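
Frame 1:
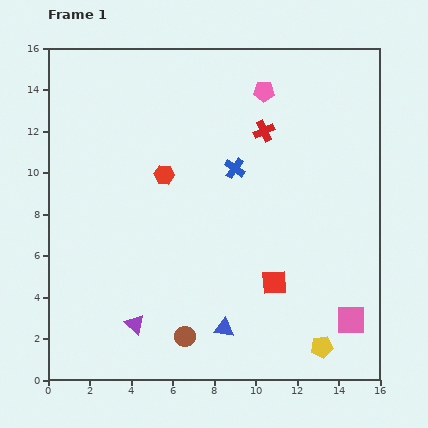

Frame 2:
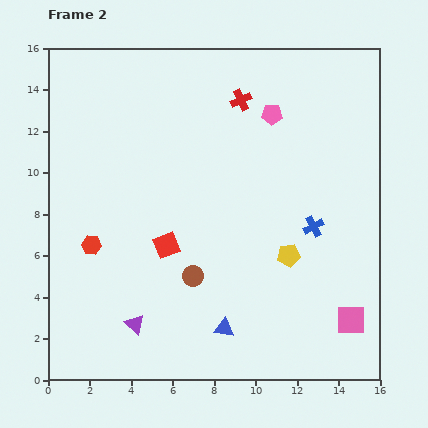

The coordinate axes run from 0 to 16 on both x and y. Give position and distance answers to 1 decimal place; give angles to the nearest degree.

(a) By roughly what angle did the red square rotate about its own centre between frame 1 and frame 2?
18° counter-clockwise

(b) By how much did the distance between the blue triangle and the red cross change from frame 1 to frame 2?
+1.3

Distance in frame 1: 9.7. Distance in frame 2: 11.0.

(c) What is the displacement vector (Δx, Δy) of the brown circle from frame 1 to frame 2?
(0.4, 2.9)

The brown circle was at (6.6, 2.1) in frame 1 and (7.0, 5.0) in frame 2.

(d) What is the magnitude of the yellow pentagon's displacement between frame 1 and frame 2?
4.7

The yellow pentagon moved from (13.2, 1.6) to (11.6, 6.0), a distance of √(1.6² + 4.4²) ≈ 4.7.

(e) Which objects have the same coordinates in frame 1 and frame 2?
the pink square, the blue triangle, the purple triangle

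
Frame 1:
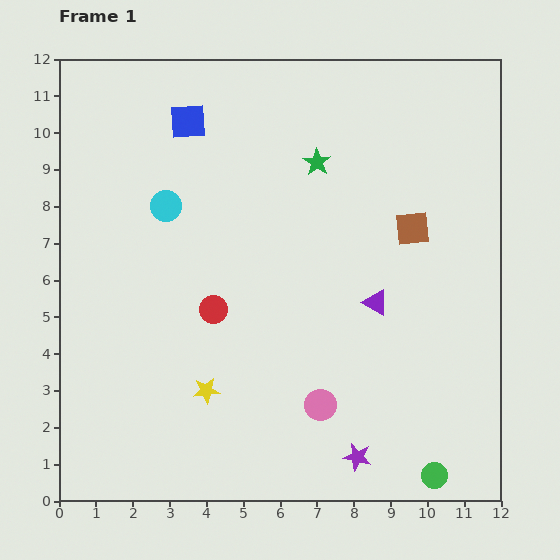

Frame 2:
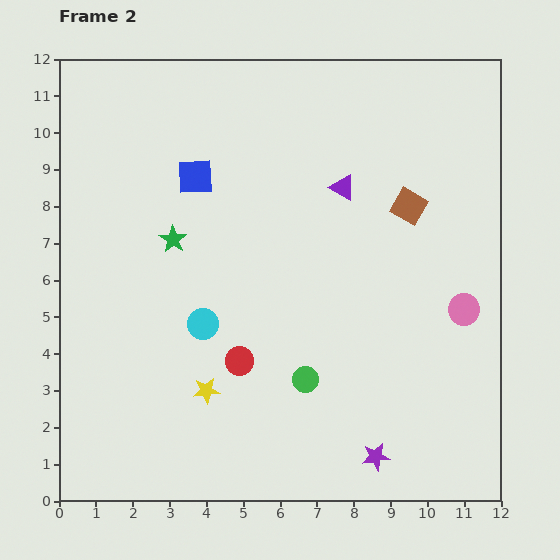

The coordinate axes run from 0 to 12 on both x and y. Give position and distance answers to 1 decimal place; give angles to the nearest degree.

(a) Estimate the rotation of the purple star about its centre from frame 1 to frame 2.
21° counter-clockwise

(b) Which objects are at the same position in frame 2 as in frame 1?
the yellow star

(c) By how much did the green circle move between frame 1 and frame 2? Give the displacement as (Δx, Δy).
(-3.5, 2.6)

The green circle was at (10.2, 0.7) in frame 1 and (6.7, 3.3) in frame 2.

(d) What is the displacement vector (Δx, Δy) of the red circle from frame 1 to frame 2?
(0.7, -1.4)

The red circle was at (4.2, 5.2) in frame 1 and (4.9, 3.8) in frame 2.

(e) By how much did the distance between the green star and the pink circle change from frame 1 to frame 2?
+1.5

Distance in frame 1: 6.6. Distance in frame 2: 8.1.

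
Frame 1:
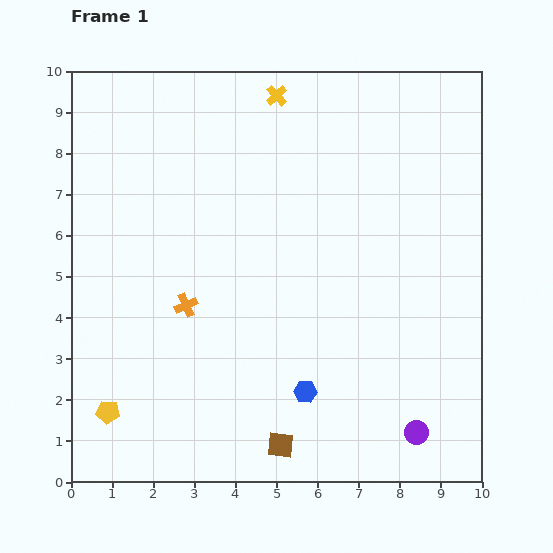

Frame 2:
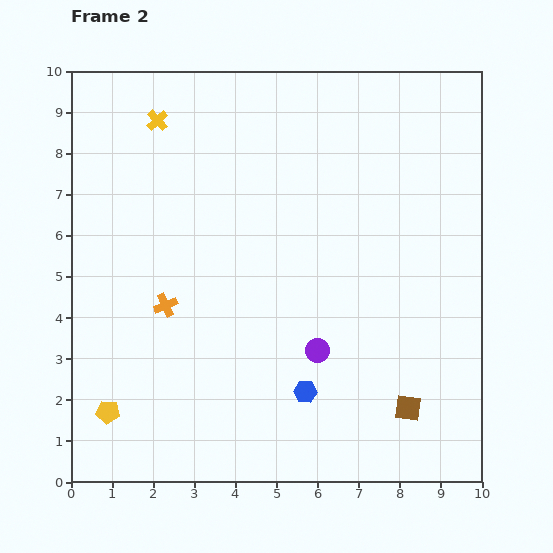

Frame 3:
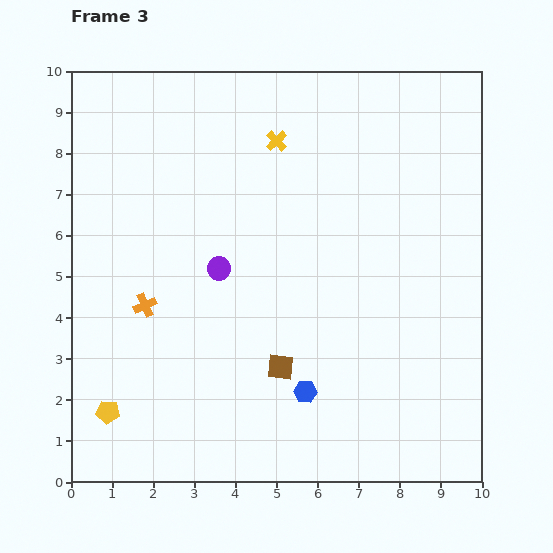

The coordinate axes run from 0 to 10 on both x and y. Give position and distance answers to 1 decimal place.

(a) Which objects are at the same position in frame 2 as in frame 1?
the blue hexagon, the yellow pentagon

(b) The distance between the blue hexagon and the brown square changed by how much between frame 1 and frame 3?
-0.6

Distance in frame 1: 1.4. Distance in frame 3: 0.8.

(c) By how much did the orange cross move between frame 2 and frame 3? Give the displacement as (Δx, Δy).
(-0.5, 0.0)

The orange cross was at (2.3, 4.3) in frame 2 and (1.8, 4.3) in frame 3.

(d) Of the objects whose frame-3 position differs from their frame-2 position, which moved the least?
the orange cross

(moved 0.5)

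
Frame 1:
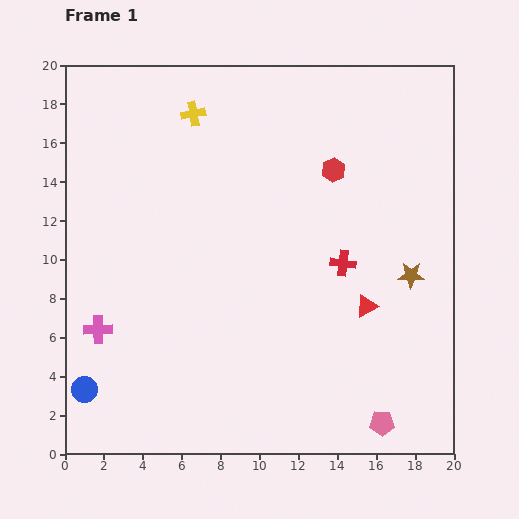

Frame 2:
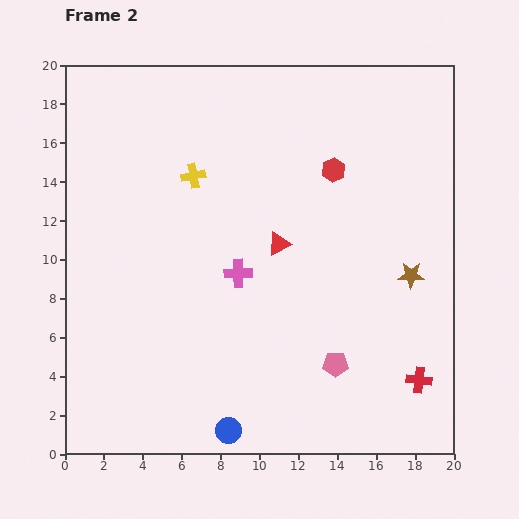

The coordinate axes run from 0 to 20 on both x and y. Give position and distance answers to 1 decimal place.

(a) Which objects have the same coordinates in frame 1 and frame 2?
the red hexagon, the brown star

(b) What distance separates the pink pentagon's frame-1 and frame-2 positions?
3.8

The pink pentagon moved from (16.3, 1.6) to (13.9, 4.6), a distance of √(2.4² + 3.0²) ≈ 3.8.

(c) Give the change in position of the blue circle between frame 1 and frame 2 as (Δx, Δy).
(7.4, -2.1)

The blue circle was at (1.0, 3.3) in frame 1 and (8.4, 1.2) in frame 2.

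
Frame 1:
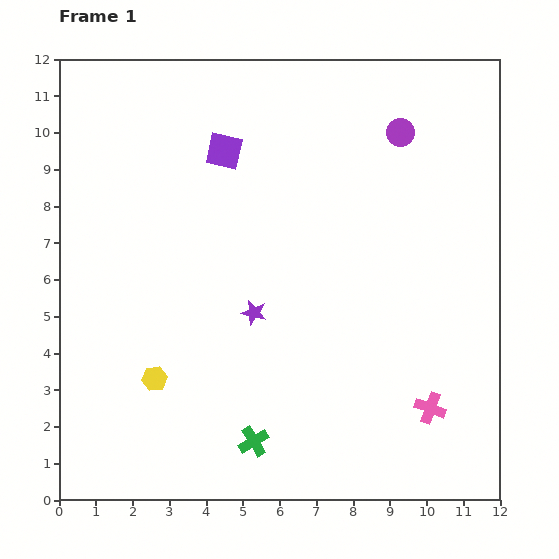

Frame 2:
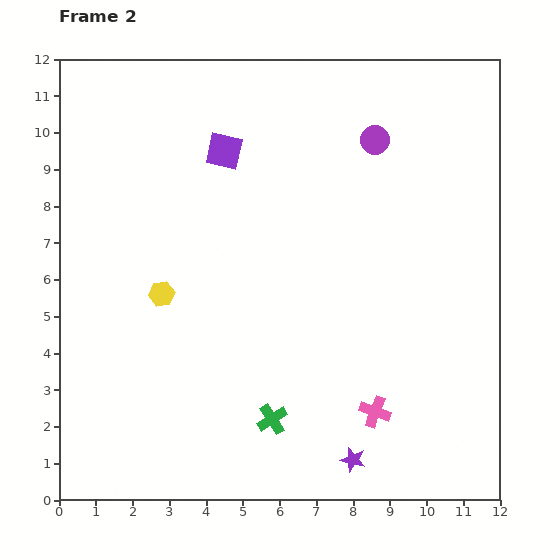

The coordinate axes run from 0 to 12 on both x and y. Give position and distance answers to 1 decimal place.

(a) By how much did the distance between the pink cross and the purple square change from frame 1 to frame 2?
-0.8

Distance in frame 1: 9.0. Distance in frame 2: 8.2.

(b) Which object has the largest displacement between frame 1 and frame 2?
the purple star

(moved 4.8; next 2.3)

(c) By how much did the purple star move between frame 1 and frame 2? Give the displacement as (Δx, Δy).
(2.7, -4.0)

The purple star was at (5.3, 5.1) in frame 1 and (8.0, 1.1) in frame 2.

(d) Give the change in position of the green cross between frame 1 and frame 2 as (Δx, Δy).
(0.5, 0.6)

The green cross was at (5.3, 1.6) in frame 1 and (5.8, 2.2) in frame 2.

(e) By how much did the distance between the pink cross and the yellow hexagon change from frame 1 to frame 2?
-0.9

Distance in frame 1: 7.5. Distance in frame 2: 6.6.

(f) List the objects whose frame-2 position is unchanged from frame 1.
the purple square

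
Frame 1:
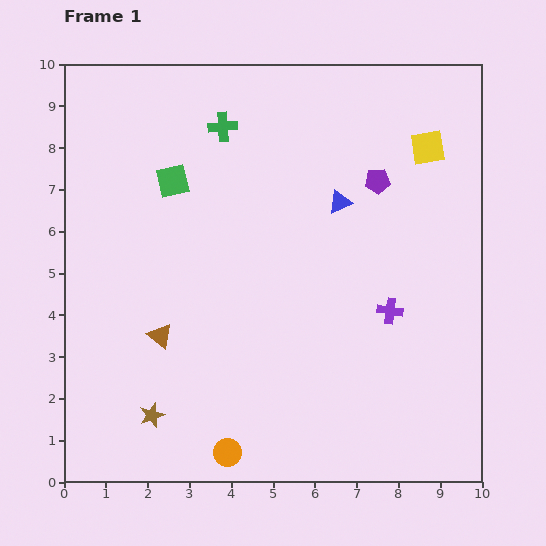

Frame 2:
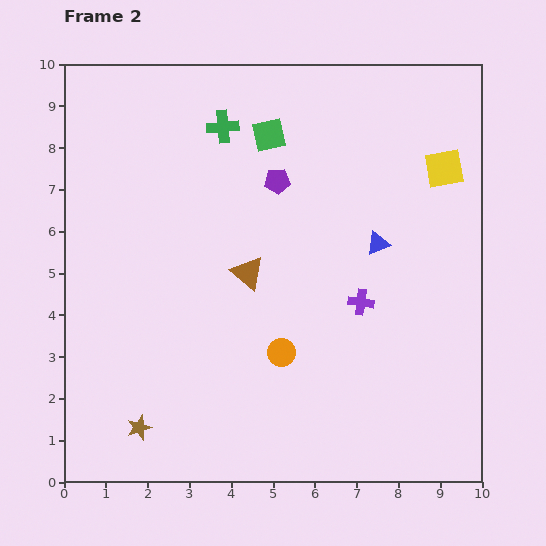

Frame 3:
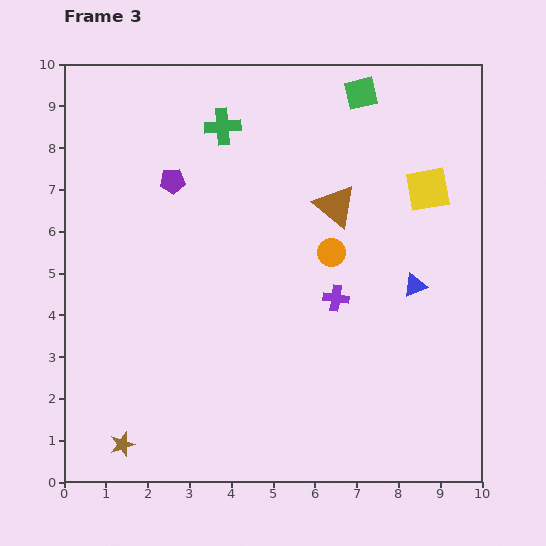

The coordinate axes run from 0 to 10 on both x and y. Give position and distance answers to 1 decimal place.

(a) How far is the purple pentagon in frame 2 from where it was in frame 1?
2.4

The purple pentagon moved from (7.5, 7.2) to (5.1, 7.2), a distance of √(2.4² + 0.0²) ≈ 2.4.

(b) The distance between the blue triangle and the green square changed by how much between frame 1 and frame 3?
+0.8

Distance in frame 1: 4.0. Distance in frame 3: 4.8.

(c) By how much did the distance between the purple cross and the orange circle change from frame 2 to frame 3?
-1.1

Distance in frame 2: 2.2. Distance in frame 3: 1.1.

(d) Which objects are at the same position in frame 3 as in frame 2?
the green cross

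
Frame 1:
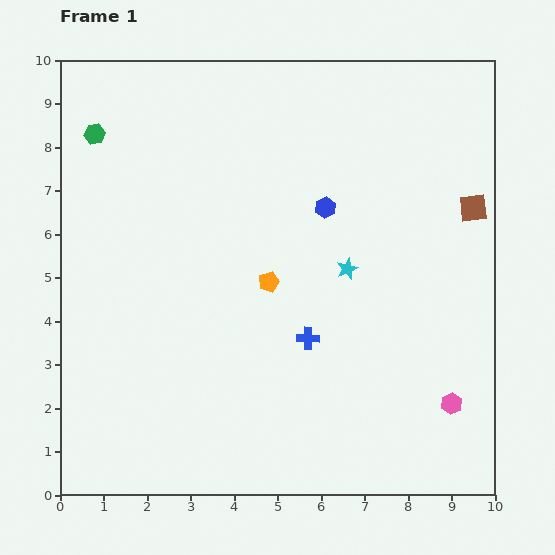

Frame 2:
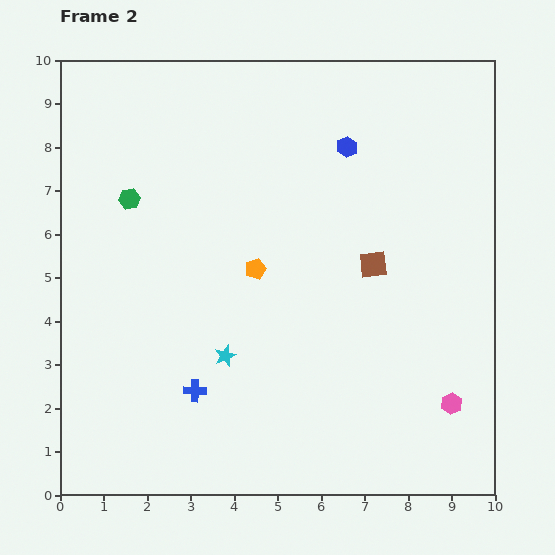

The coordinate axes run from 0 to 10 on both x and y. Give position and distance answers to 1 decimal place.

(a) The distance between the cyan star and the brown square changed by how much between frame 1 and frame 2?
+0.8

Distance in frame 1: 3.2. Distance in frame 2: 4.0.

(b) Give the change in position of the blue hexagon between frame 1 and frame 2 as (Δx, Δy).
(0.5, 1.4)

The blue hexagon was at (6.1, 6.6) in frame 1 and (6.6, 8.0) in frame 2.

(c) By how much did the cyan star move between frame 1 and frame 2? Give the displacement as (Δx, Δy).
(-2.8, -2.0)

The cyan star was at (6.6, 5.2) in frame 1 and (3.8, 3.2) in frame 2.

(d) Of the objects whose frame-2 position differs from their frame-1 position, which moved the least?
the orange pentagon

(moved 0.4)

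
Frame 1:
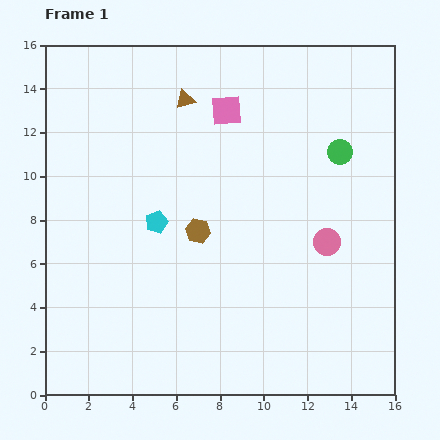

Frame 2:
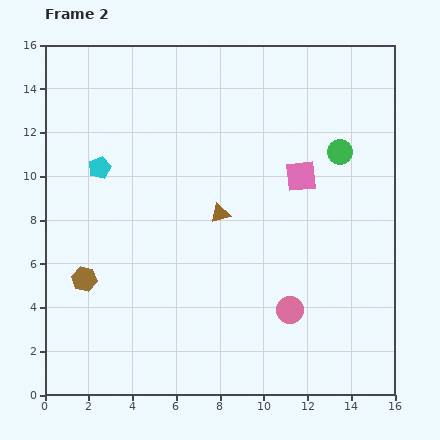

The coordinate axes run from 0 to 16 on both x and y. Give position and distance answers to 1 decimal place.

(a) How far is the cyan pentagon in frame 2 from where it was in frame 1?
3.6

The cyan pentagon moved from (5.1, 7.9) to (2.5, 10.4), a distance of √(2.6² + 2.5²) ≈ 3.6.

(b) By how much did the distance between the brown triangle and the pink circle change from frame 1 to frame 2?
-3.8

Distance in frame 1: 9.2. Distance in frame 2: 5.4.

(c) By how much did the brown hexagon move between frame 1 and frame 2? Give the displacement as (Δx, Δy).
(-5.2, -2.2)

The brown hexagon was at (7.0, 7.5) in frame 1 and (1.8, 5.3) in frame 2.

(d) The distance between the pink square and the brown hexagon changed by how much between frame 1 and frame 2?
+5.3

Distance in frame 1: 5.7. Distance in frame 2: 11.0.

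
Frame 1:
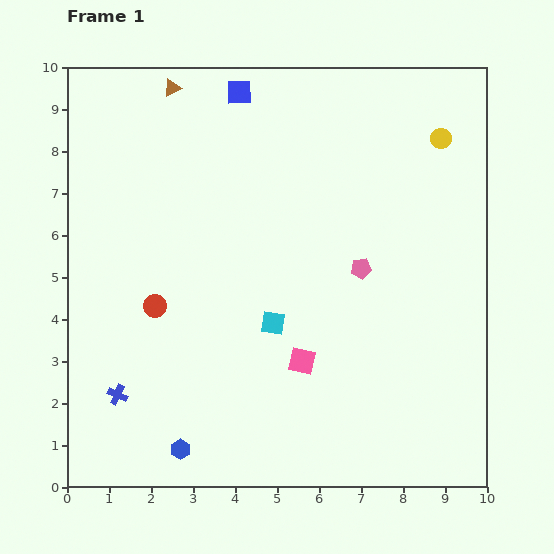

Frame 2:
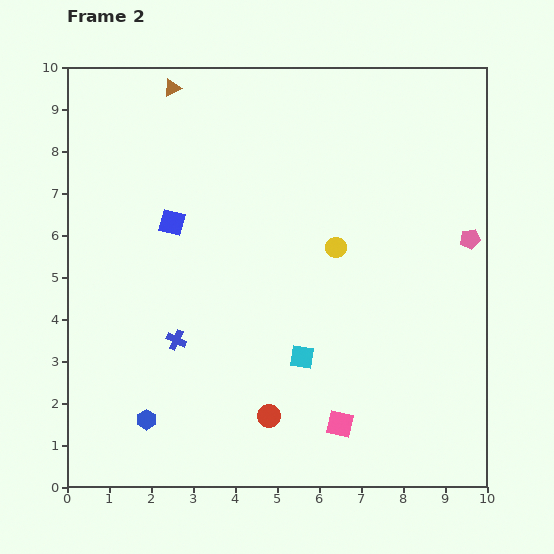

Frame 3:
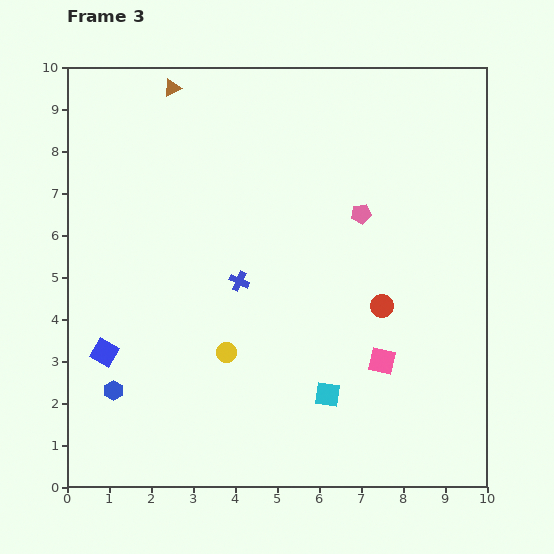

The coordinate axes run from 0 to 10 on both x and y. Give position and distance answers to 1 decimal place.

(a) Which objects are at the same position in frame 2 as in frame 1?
the brown triangle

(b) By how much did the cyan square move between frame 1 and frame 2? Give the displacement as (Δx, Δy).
(0.7, -0.8)

The cyan square was at (4.9, 3.9) in frame 1 and (5.6, 3.1) in frame 2.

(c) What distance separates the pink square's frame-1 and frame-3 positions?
1.9

The pink square moved from (5.6, 3.0) to (7.5, 3.0), a distance of √(1.9² + 0.0²) ≈ 1.9.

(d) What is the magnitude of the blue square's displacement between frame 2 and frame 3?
3.5

The blue square moved from (2.5, 6.3) to (0.9, 3.2), a distance of √(1.6² + 3.1²) ≈ 3.5.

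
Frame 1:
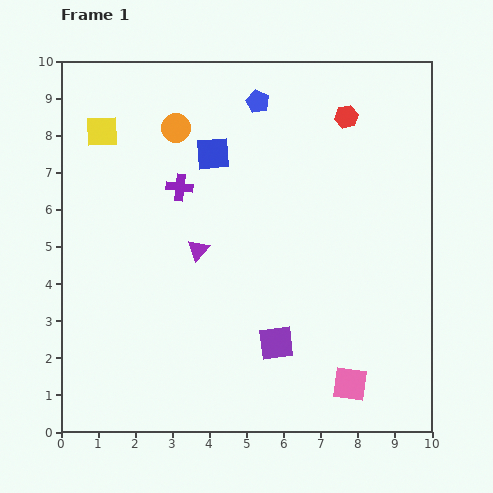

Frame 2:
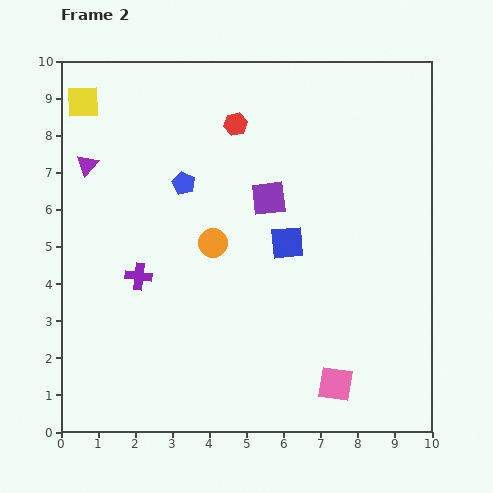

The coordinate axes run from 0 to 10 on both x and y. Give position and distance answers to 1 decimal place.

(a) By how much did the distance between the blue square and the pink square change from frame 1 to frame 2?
-3.2

Distance in frame 1: 7.2. Distance in frame 2: 4.0.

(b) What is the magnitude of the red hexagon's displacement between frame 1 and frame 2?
3.0

The red hexagon moved from (7.7, 8.5) to (4.7, 8.3), a distance of √(3.0² + 0.2²) ≈ 3.0.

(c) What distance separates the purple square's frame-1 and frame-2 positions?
3.9

The purple square moved from (5.8, 2.4) to (5.6, 6.3), a distance of √(0.2² + 3.9²) ≈ 3.9.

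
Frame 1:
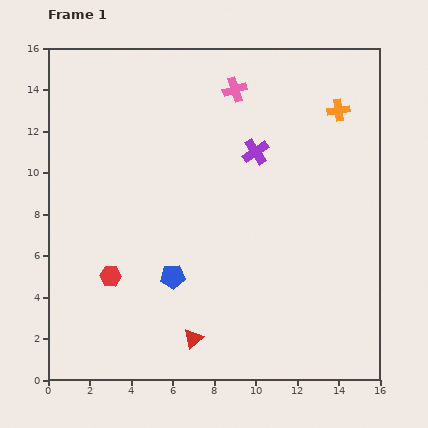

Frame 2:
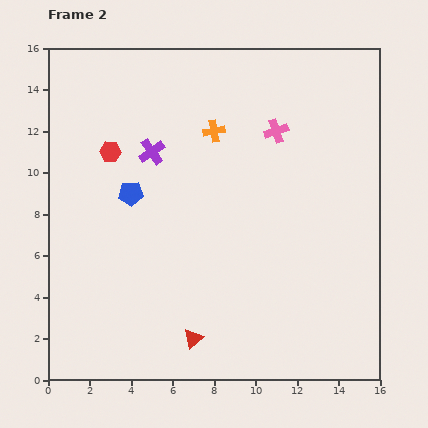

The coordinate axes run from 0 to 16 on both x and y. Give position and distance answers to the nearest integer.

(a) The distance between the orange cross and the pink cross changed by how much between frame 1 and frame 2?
-2

Distance in frame 1: 5. Distance in frame 2: 3.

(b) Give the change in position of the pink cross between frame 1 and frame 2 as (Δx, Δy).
(2, -2)

The pink cross was at (9, 14) in frame 1 and (11, 12) in frame 2.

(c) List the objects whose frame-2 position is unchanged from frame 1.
the red triangle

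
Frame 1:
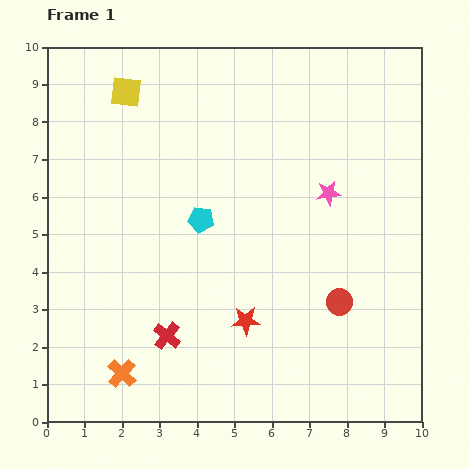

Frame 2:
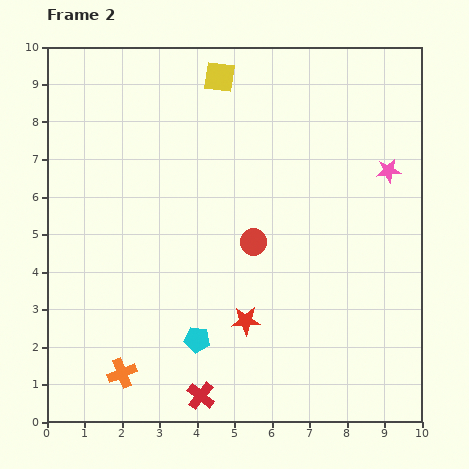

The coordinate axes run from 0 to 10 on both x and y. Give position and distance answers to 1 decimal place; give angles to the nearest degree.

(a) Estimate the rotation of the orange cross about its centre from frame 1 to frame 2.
25° clockwise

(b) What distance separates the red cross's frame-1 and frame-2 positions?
1.8

The red cross moved from (3.2, 2.3) to (4.1, 0.7), a distance of √(0.9² + 1.6²) ≈ 1.8.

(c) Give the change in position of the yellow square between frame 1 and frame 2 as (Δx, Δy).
(2.5, 0.4)

The yellow square was at (2.1, 8.8) in frame 1 and (4.6, 9.2) in frame 2.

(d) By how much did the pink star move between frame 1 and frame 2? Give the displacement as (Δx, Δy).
(1.6, 0.6)

The pink star was at (7.5, 6.1) in frame 1 and (9.1, 6.7) in frame 2.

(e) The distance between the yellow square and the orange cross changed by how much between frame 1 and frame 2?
+0.8

Distance in frame 1: 7.5. Distance in frame 2: 8.3.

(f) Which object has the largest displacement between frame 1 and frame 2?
the cyan pentagon

(moved 3.2; next 2.8)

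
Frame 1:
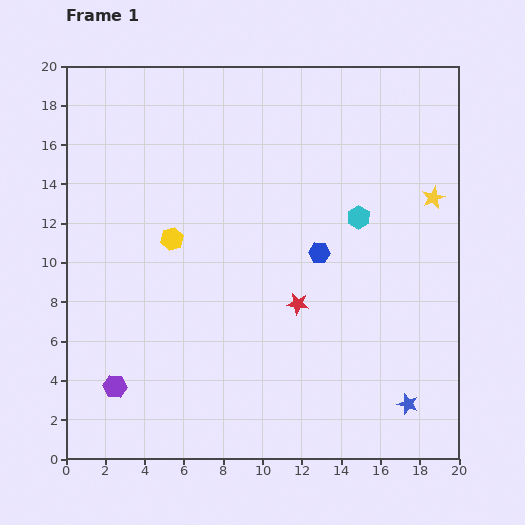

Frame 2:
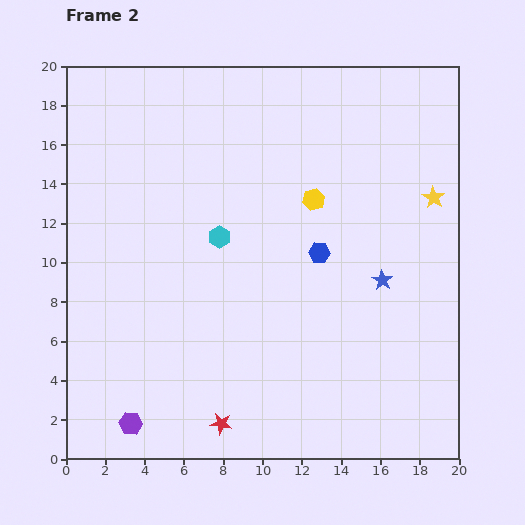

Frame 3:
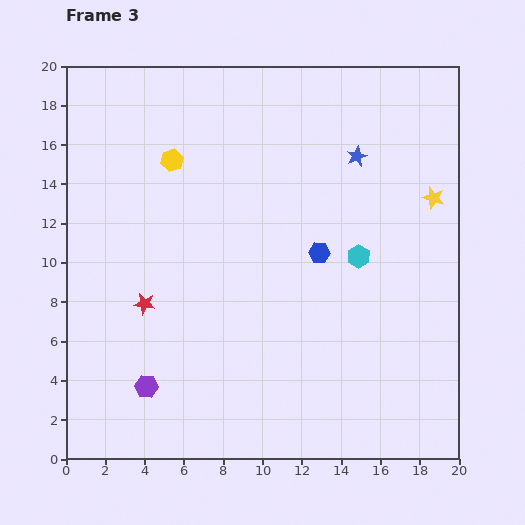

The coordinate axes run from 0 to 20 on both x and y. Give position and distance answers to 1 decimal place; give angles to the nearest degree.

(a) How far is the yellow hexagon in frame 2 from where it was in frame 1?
7.5

The yellow hexagon moved from (5.4, 11.2) to (12.6, 13.2), a distance of √(7.2² + 2.0²) ≈ 7.5.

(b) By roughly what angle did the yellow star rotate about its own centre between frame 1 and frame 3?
30° counter-clockwise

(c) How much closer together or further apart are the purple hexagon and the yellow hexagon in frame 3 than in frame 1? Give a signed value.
+3.6

Distance in frame 1: 8.0. Distance in frame 3: 11.6.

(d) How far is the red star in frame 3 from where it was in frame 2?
7.2

The red star moved from (7.9, 1.8) to (4.0, 7.9), a distance of √(3.9² + 6.1²) ≈ 7.2.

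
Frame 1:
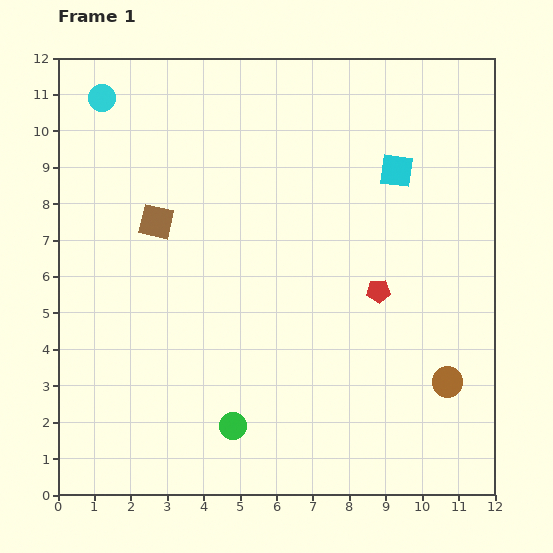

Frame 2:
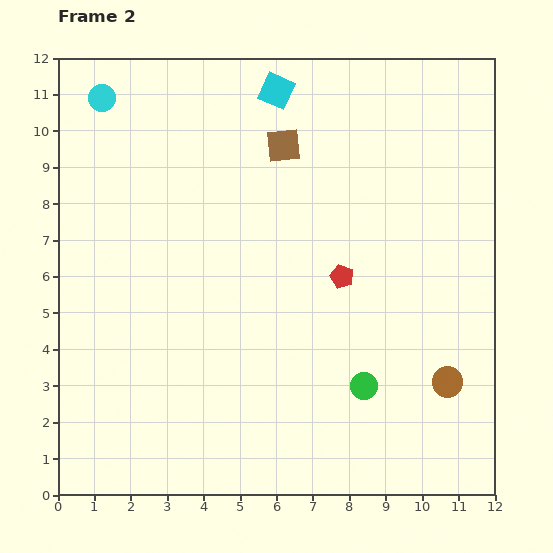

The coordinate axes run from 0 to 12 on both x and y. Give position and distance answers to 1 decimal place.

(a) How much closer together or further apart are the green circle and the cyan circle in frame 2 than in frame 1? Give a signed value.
+1.0

Distance in frame 1: 9.7. Distance in frame 2: 10.7.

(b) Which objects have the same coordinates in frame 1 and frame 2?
the cyan circle, the brown circle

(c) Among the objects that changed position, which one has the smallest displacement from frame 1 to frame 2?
the red pentagon

(moved 1.1)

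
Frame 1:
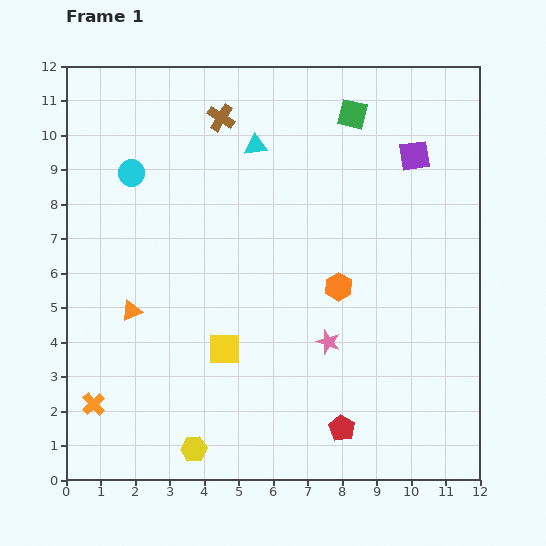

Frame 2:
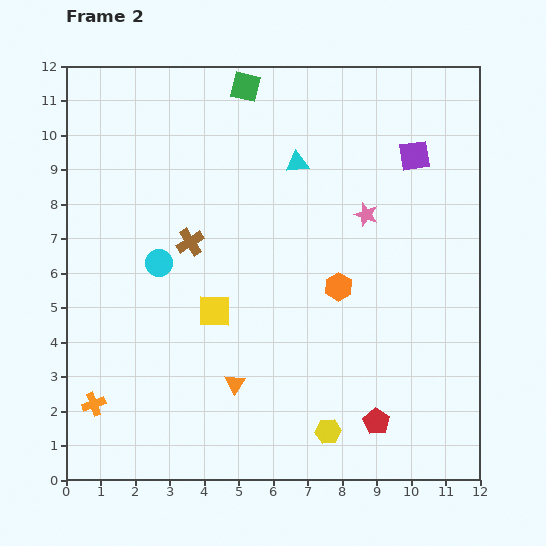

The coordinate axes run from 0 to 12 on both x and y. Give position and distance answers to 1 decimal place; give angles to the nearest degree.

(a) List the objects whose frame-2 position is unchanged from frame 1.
the orange hexagon, the orange cross, the purple square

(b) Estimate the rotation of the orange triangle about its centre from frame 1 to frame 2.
33° counter-clockwise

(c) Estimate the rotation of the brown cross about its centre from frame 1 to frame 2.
25° clockwise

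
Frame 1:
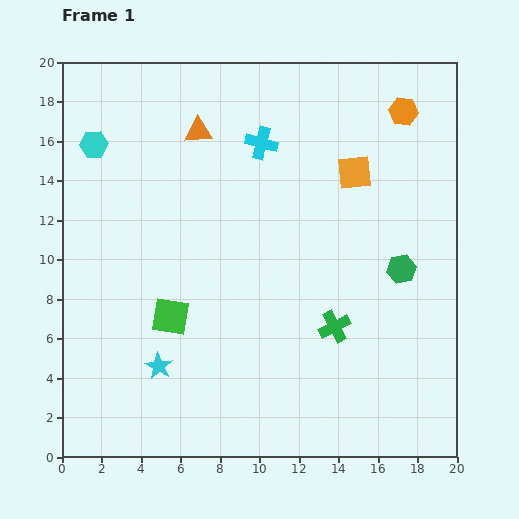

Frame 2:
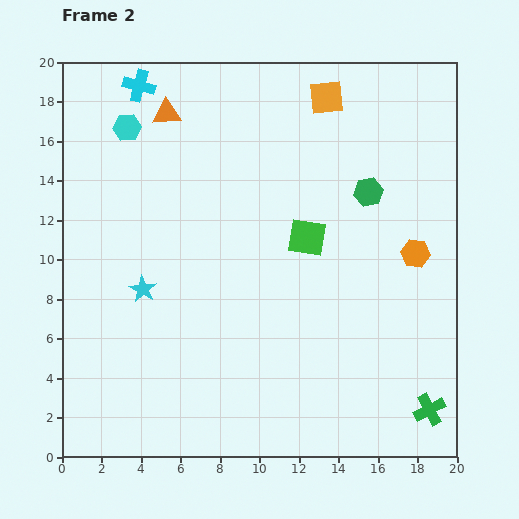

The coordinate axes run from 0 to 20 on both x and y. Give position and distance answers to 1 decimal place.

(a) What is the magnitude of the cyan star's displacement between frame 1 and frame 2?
4.0

The cyan star moved from (4.9, 4.6) to (4.1, 8.5), a distance of √(0.8² + 3.9²) ≈ 4.0.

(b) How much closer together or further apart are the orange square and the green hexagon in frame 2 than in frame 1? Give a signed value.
-0.3

Distance in frame 1: 5.5. Distance in frame 2: 5.2.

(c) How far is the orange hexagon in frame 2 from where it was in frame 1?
7.2

The orange hexagon moved from (17.3, 17.5) to (17.9, 10.3), a distance of √(0.6² + 7.2²) ≈ 7.2.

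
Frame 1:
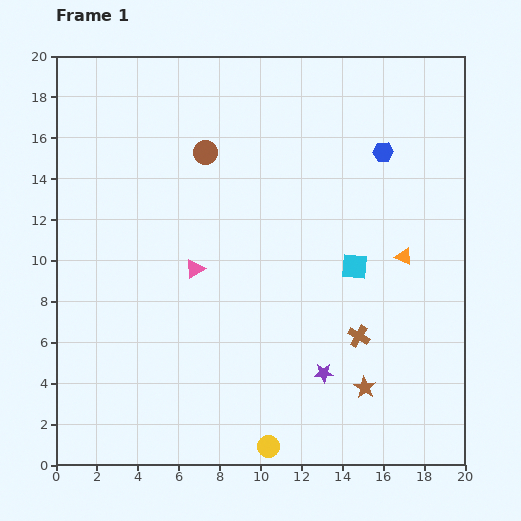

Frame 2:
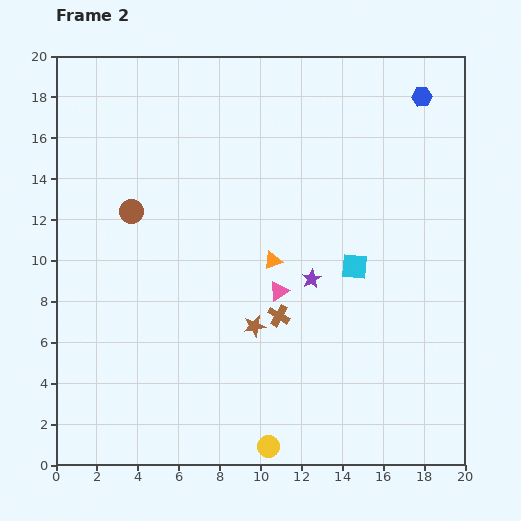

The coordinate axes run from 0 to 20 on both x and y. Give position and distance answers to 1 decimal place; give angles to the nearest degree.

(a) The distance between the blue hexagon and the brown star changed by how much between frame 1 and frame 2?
+2.4

Distance in frame 1: 11.5. Distance in frame 2: 13.9.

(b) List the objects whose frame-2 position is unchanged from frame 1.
the cyan square, the yellow circle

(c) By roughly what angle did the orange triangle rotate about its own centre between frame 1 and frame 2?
47° counter-clockwise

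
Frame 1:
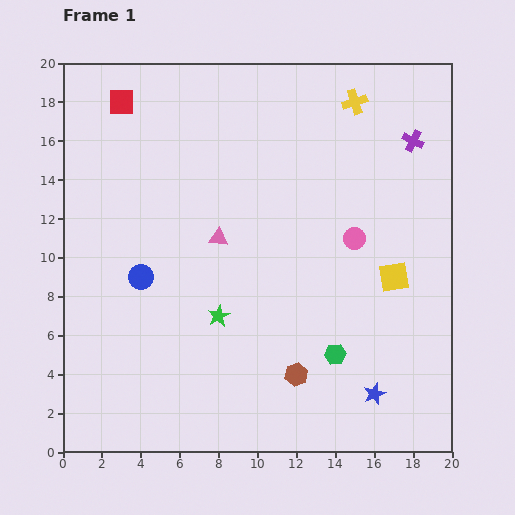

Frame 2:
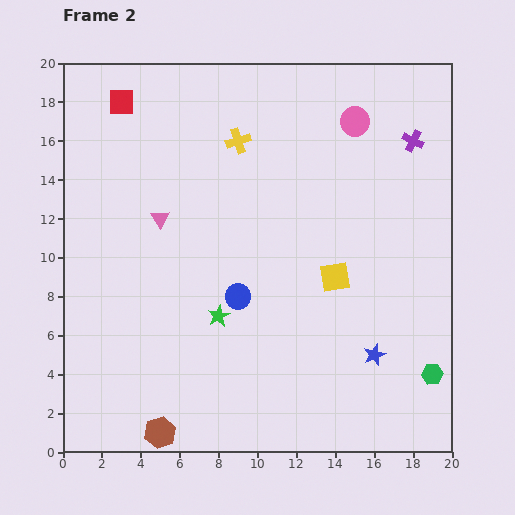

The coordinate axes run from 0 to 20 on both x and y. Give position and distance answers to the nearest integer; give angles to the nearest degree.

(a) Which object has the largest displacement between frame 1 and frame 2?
the brown hexagon

(moved 8; next 6)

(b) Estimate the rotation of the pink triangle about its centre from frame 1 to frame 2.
54° clockwise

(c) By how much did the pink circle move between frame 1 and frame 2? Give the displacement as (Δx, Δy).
(0, 6)

The pink circle was at (15, 11) in frame 1 and (15, 17) in frame 2.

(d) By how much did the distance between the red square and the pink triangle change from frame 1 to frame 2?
-3

Distance in frame 1: 9. Distance in frame 2: 6.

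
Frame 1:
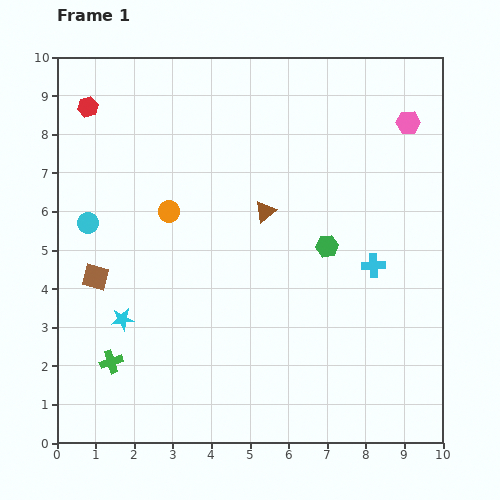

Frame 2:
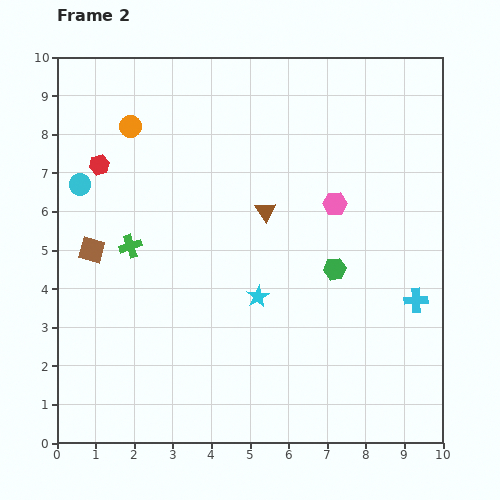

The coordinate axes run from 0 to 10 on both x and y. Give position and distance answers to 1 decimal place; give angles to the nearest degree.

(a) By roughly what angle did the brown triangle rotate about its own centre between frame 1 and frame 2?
25° counter-clockwise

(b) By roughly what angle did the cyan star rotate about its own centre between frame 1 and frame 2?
21° counter-clockwise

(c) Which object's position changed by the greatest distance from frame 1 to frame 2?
the cyan star

(moved 3.6; next 3.0)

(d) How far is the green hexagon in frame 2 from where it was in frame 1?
0.6

The green hexagon moved from (7.0, 5.1) to (7.2, 4.5), a distance of √(0.2² + 0.6²) ≈ 0.6.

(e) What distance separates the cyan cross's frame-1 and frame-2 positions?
1.4

The cyan cross moved from (8.2, 4.6) to (9.3, 3.7), a distance of √(1.1² + 0.9²) ≈ 1.4.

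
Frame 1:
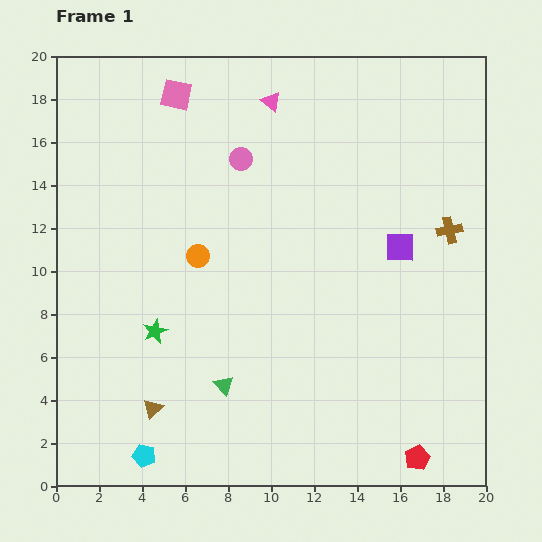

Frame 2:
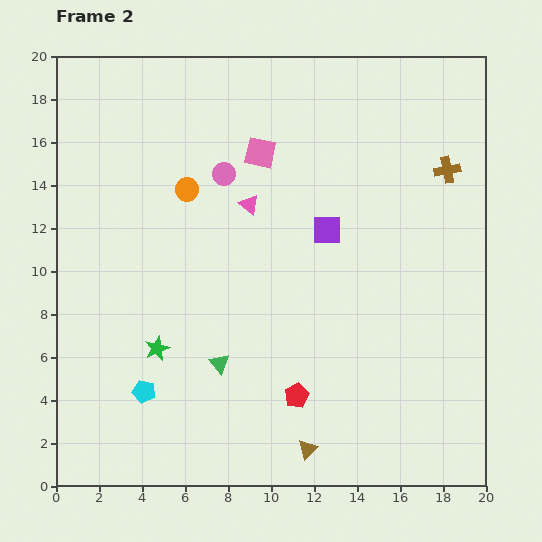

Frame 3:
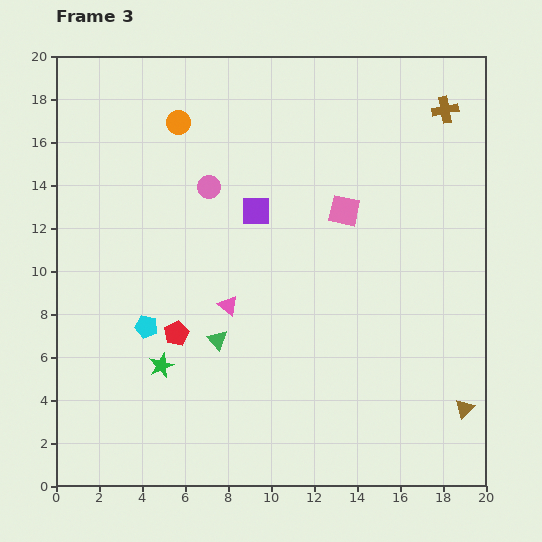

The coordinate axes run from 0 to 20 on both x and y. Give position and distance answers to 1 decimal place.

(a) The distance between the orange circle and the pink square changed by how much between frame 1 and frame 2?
-3.8

Distance in frame 1: 7.6. Distance in frame 2: 3.8.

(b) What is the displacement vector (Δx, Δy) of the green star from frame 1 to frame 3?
(0.3, -1.6)

The green star was at (4.6, 7.2) in frame 1 and (4.9, 5.6) in frame 3.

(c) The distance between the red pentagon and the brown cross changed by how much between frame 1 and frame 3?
+5.6

Distance in frame 1: 10.7. Distance in frame 3: 16.3.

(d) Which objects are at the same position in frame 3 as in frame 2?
none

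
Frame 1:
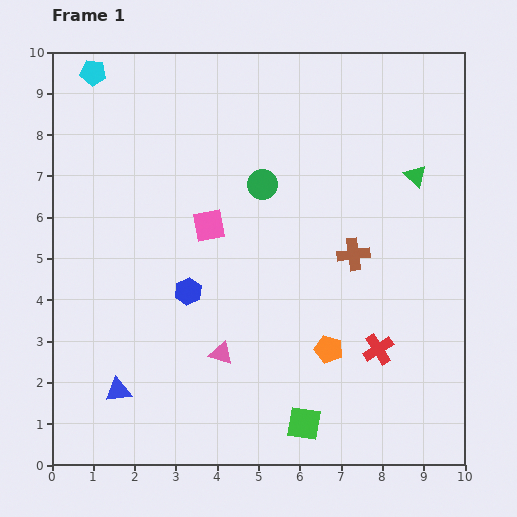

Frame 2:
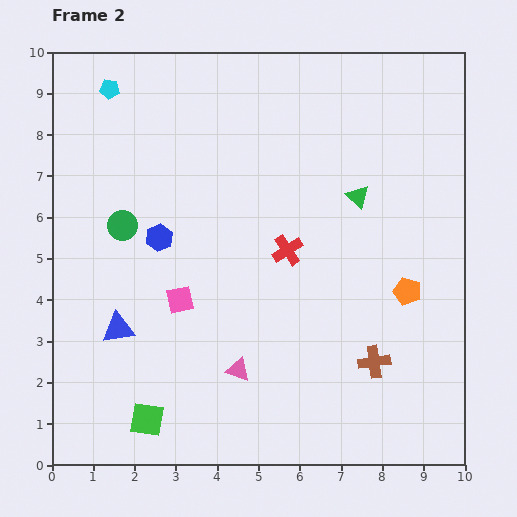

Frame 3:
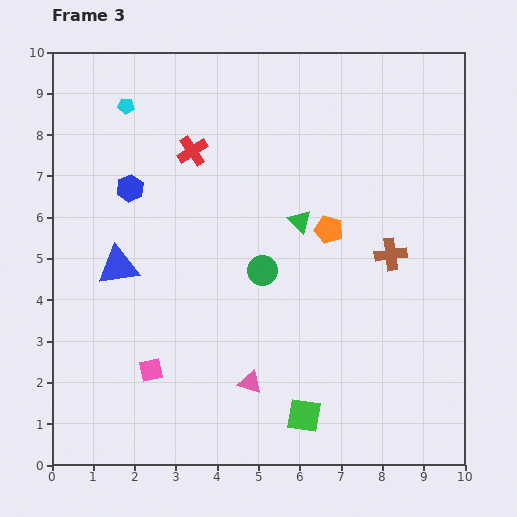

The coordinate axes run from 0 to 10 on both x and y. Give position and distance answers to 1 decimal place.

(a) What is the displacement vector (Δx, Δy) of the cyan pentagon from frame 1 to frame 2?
(0.4, -0.4)

The cyan pentagon was at (1.0, 9.5) in frame 1 and (1.4, 9.1) in frame 2.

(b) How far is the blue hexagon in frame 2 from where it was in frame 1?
1.5

The blue hexagon moved from (3.3, 4.2) to (2.6, 5.5), a distance of √(0.7² + 1.3²) ≈ 1.5.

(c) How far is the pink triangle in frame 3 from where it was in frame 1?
1.0

The pink triangle moved from (4.1, 2.7) to (4.8, 2.0), a distance of √(0.7² + 0.7²) ≈ 1.0.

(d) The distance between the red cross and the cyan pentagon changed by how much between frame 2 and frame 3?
-3.9

Distance in frame 2: 5.8. Distance in frame 3: 1.9.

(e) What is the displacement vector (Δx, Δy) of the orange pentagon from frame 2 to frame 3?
(-1.9, 1.5)

The orange pentagon was at (8.6, 4.2) in frame 2 and (6.7, 5.7) in frame 3.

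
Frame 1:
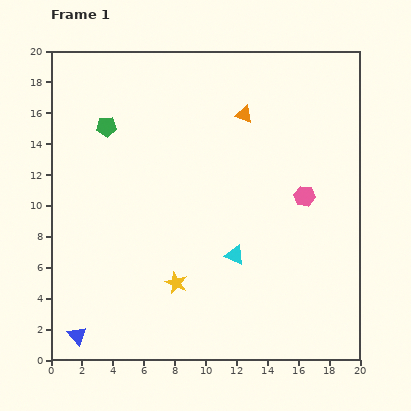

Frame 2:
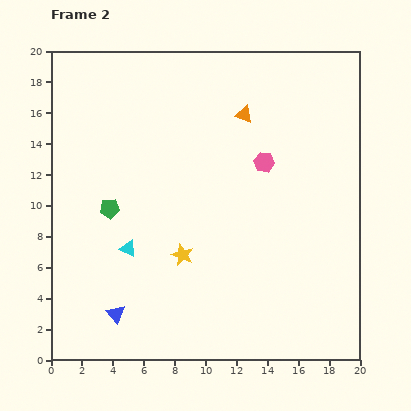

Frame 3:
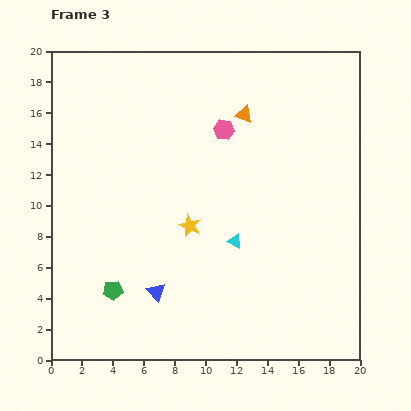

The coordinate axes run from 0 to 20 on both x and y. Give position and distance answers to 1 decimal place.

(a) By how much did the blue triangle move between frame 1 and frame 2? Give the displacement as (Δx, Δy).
(2.5, 1.4)

The blue triangle was at (1.7, 1.6) in frame 1 and (4.2, 3.0) in frame 2.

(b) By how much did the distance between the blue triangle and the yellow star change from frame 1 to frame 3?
-2.4

Distance in frame 1: 7.2. Distance in frame 3: 4.8.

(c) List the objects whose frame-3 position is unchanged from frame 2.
the orange triangle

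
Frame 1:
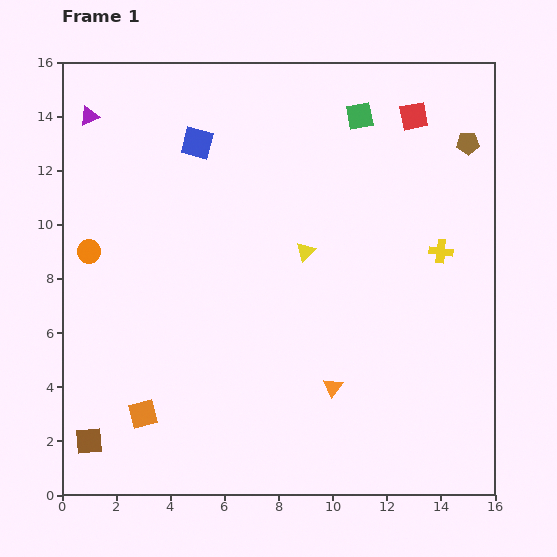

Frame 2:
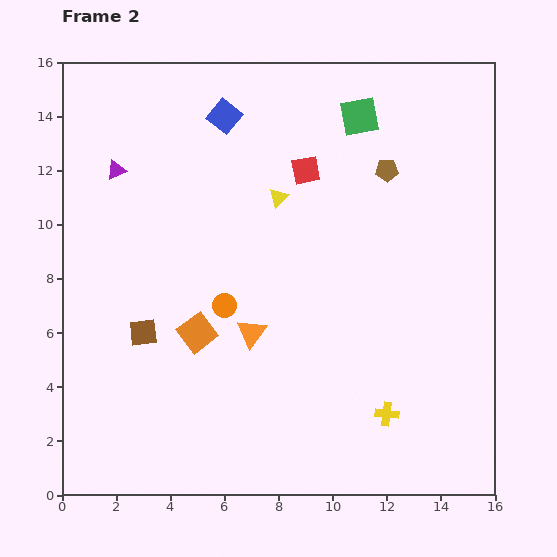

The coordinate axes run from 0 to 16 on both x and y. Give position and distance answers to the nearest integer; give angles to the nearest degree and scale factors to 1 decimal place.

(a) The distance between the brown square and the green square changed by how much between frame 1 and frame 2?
-5

Distance in frame 1: 16. Distance in frame 2: 11.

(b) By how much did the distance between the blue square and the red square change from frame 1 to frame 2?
-4

Distance in frame 1: 8. Distance in frame 2: 4.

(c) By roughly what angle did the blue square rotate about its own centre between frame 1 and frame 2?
24° clockwise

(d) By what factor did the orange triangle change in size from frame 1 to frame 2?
1.5×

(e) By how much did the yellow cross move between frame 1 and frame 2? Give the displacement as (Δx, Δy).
(-2, -6)

The yellow cross was at (14, 9) in frame 1 and (12, 3) in frame 2.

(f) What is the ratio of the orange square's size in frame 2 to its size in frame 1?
1.3×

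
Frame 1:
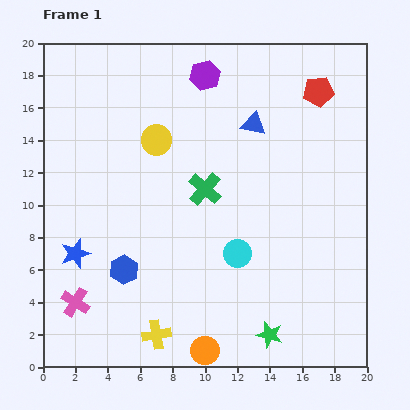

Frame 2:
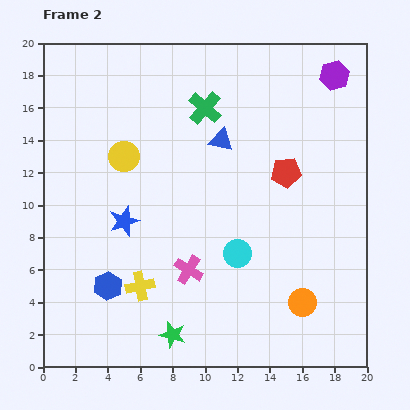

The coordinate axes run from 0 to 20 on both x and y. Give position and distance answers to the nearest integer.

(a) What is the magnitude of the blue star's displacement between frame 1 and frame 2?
4

The blue star moved from (2, 7) to (5, 9), a distance of √(3² + 2²) ≈ 4.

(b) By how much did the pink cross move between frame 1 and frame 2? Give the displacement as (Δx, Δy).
(7, 2)

The pink cross was at (2, 4) in frame 1 and (9, 6) in frame 2.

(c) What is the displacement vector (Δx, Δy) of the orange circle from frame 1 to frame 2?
(6, 3)

The orange circle was at (10, 1) in frame 1 and (16, 4) in frame 2.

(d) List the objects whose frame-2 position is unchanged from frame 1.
the cyan circle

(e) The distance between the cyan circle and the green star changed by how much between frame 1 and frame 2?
+1

Distance in frame 1: 5. Distance in frame 2: 6.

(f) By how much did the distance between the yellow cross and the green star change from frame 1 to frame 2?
-3

Distance in frame 1: 7. Distance in frame 2: 4.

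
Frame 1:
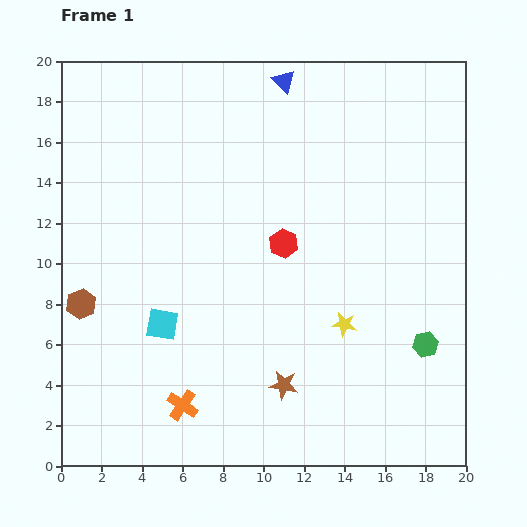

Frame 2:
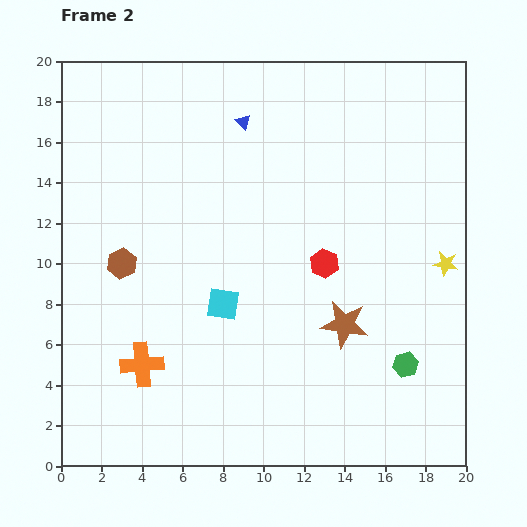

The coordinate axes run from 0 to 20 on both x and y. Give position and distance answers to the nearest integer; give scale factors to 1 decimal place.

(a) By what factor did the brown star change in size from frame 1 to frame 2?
1.6×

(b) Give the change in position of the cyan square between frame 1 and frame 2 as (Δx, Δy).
(3, 1)

The cyan square was at (5, 7) in frame 1 and (8, 8) in frame 2.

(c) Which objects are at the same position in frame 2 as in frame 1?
none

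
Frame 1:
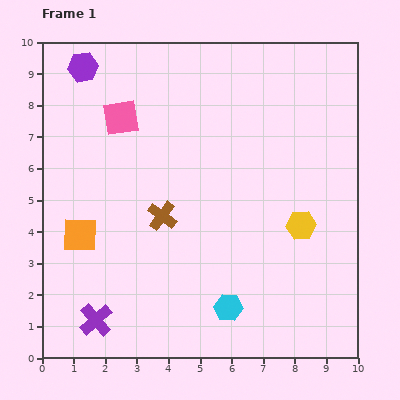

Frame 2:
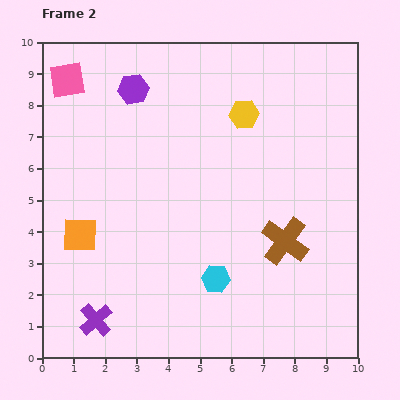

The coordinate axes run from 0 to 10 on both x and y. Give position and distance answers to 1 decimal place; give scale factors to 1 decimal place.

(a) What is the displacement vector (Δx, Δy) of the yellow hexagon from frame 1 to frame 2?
(-1.8, 3.5)

The yellow hexagon was at (8.2, 4.2) in frame 1 and (6.4, 7.7) in frame 2.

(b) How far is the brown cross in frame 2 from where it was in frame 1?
4.0

The brown cross moved from (3.8, 4.5) to (7.7, 3.7), a distance of √(3.9² + 0.8²) ≈ 4.0.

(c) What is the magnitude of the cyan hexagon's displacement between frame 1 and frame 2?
1.0

The cyan hexagon moved from (5.9, 1.6) to (5.5, 2.5), a distance of √(0.4² + 0.9²) ≈ 1.0.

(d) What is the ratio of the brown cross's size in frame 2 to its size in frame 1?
1.6×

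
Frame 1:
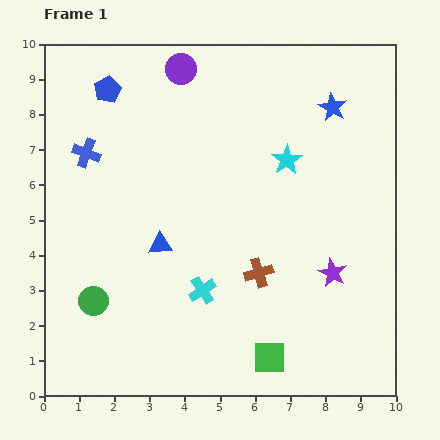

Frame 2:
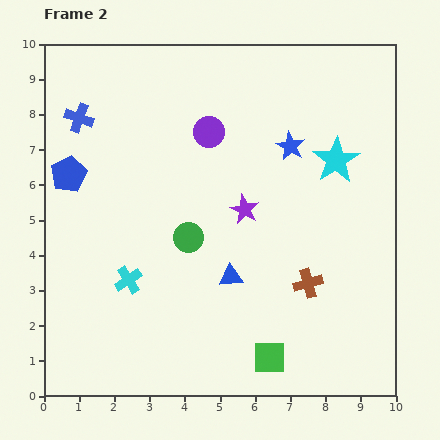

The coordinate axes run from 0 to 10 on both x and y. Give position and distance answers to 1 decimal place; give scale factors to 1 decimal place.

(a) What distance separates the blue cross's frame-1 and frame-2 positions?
1.0

The blue cross moved from (1.2, 6.9) to (1.0, 7.9), a distance of √(0.2² + 1.0²) ≈ 1.0.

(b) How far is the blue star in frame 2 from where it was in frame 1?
1.6

The blue star moved from (8.2, 8.2) to (7.0, 7.1), a distance of √(1.2² + 1.1²) ≈ 1.6.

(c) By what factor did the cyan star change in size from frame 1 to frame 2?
1.5×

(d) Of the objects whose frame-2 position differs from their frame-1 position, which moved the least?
the blue cross

(moved 1.0)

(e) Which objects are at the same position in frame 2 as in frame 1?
the green square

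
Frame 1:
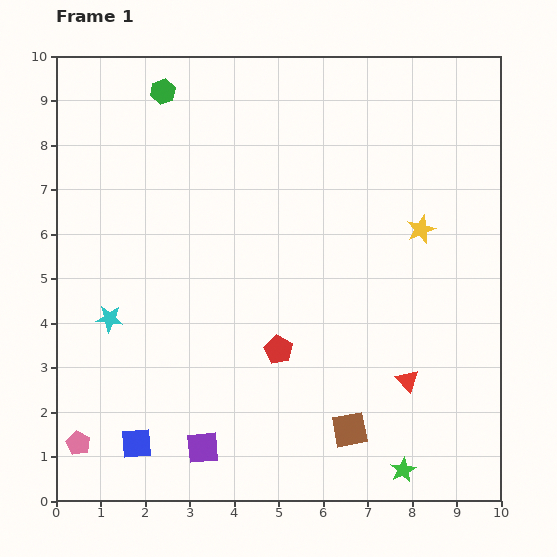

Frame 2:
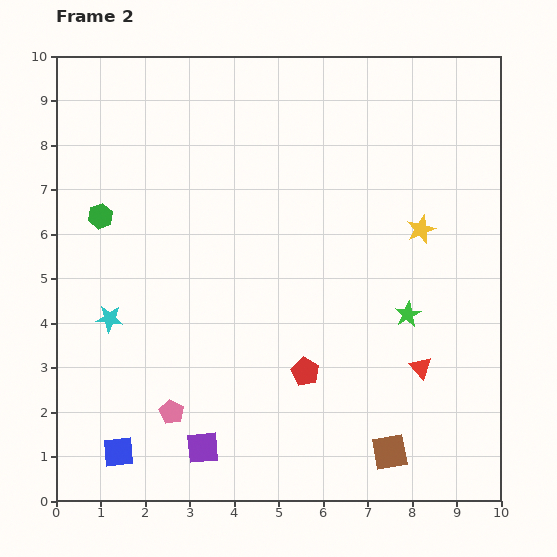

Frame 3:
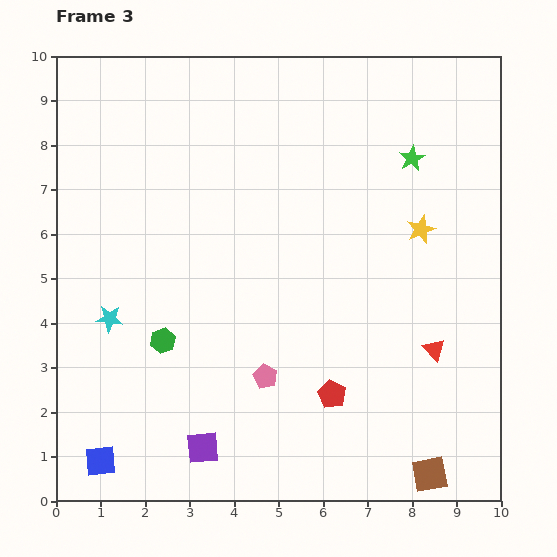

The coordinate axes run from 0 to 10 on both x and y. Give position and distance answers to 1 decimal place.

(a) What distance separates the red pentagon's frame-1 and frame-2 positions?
0.8

The red pentagon moved from (5.0, 3.4) to (5.6, 2.9), a distance of √(0.6² + 0.5²) ≈ 0.8.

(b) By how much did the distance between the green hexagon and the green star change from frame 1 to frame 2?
-2.9

Distance in frame 1: 10.1. Distance in frame 2: 7.2.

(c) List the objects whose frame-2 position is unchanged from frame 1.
the cyan star, the purple square, the yellow star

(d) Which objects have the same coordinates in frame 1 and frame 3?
the cyan star, the purple square, the yellow star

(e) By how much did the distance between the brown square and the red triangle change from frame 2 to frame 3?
+0.8

Distance in frame 2: 2.0. Distance in frame 3: 2.8.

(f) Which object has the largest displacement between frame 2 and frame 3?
the green star

(moved 3.5; next 3.1)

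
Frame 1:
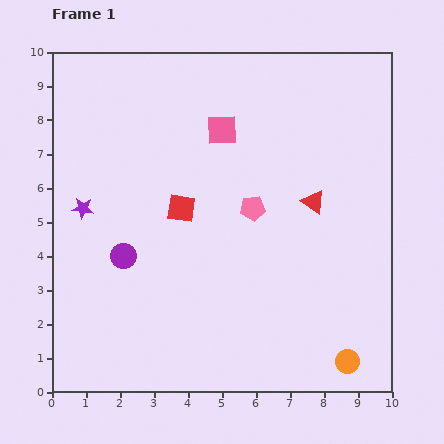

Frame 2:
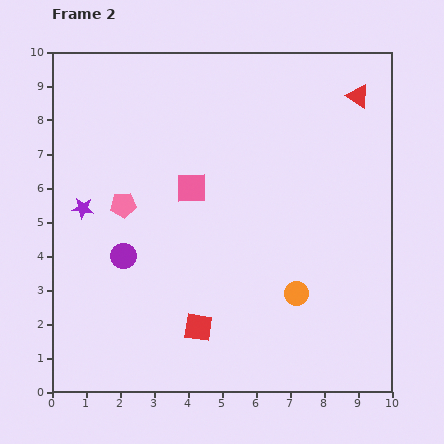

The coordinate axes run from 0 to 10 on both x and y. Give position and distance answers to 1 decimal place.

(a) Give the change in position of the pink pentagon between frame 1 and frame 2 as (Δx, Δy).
(-3.8, 0.1)

The pink pentagon was at (5.9, 5.4) in frame 1 and (2.1, 5.5) in frame 2.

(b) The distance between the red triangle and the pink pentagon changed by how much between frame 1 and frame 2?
+5.8

Distance in frame 1: 1.8. Distance in frame 2: 7.6.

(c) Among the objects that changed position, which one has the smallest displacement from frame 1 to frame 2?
the pink square

(moved 1.9)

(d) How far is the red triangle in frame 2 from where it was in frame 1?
3.4

The red triangle moved from (7.7, 5.6) to (9.0, 8.7), a distance of √(1.3² + 3.1²) ≈ 3.4.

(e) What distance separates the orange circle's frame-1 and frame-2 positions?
2.5

The orange circle moved from (8.7, 0.9) to (7.2, 2.9), a distance of √(1.5² + 2.0²) ≈ 2.5.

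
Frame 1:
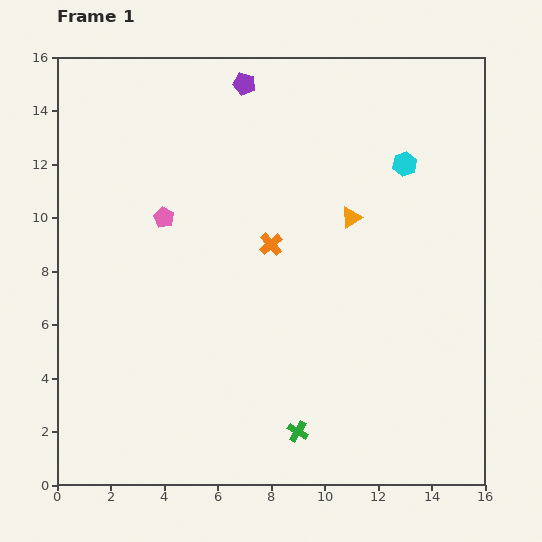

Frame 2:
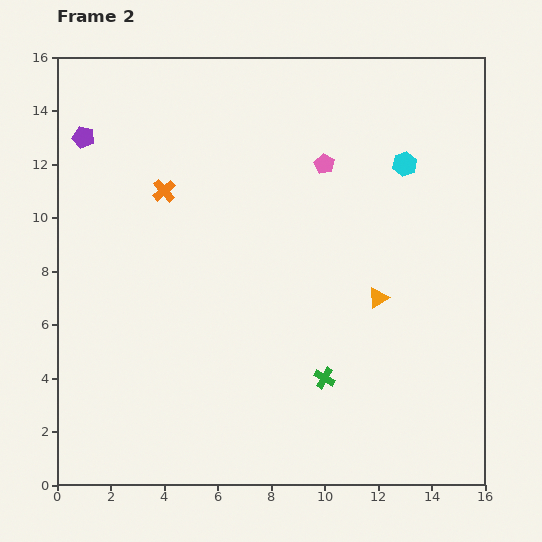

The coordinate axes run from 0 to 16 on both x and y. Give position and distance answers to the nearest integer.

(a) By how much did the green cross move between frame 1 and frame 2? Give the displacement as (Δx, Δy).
(1, 2)

The green cross was at (9, 2) in frame 1 and (10, 4) in frame 2.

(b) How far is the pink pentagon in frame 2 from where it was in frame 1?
6

The pink pentagon moved from (4, 10) to (10, 12), a distance of √(6² + 2²) ≈ 6.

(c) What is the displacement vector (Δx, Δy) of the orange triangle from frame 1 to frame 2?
(1, -3)

The orange triangle was at (11, 10) in frame 1 and (12, 7) in frame 2.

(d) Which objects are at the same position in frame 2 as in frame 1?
the cyan hexagon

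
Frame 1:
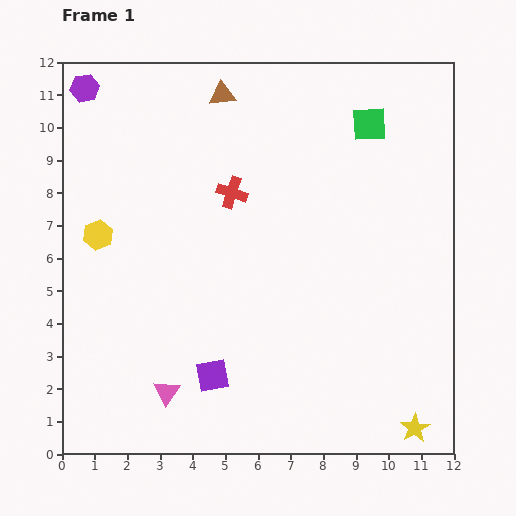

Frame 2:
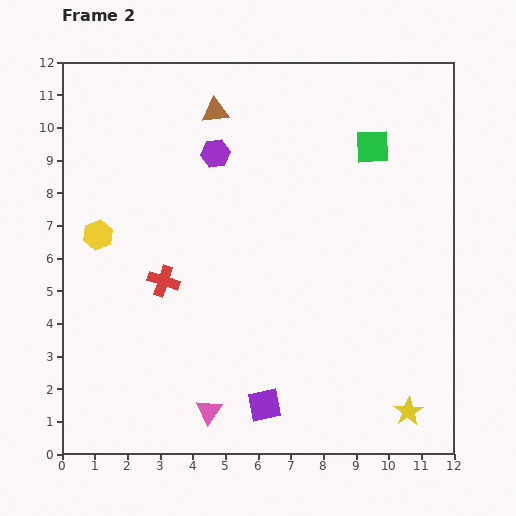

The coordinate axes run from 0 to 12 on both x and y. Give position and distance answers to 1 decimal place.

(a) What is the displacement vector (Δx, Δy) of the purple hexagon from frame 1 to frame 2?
(4.0, -2.0)

The purple hexagon was at (0.7, 11.2) in frame 1 and (4.7, 9.2) in frame 2.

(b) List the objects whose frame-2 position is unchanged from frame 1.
the yellow hexagon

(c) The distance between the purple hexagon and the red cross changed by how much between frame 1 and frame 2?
-1.3

Distance in frame 1: 5.5. Distance in frame 2: 4.2.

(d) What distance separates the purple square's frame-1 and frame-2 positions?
1.8

The purple square moved from (4.6, 2.4) to (6.2, 1.5), a distance of √(1.6² + 0.9²) ≈ 1.8.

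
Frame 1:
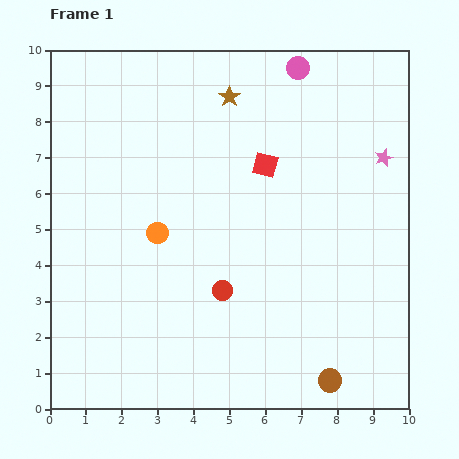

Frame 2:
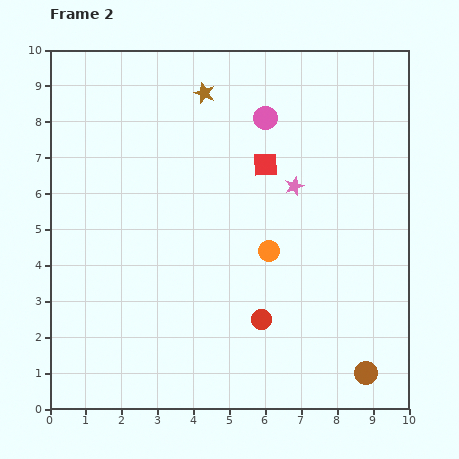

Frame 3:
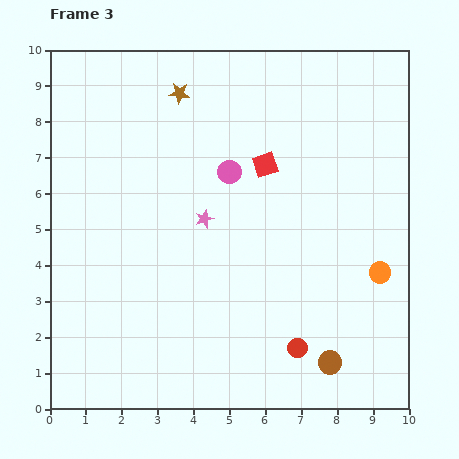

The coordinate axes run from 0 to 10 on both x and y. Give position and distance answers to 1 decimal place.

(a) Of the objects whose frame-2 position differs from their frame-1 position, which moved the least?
the brown star

(moved 0.7)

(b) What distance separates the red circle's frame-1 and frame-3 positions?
2.6

The red circle moved from (4.8, 3.3) to (6.9, 1.7), a distance of √(2.1² + 1.6²) ≈ 2.6.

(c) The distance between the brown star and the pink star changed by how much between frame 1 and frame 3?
-1.0

Distance in frame 1: 4.6. Distance in frame 3: 3.6.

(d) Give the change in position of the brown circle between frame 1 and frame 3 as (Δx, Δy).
(0.0, 0.5)

The brown circle was at (7.8, 0.8) in frame 1 and (7.8, 1.3) in frame 3.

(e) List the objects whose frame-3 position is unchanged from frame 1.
the red square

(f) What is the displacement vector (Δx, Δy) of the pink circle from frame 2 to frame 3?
(-1.0, -1.5)

The pink circle was at (6.0, 8.1) in frame 2 and (5.0, 6.6) in frame 3.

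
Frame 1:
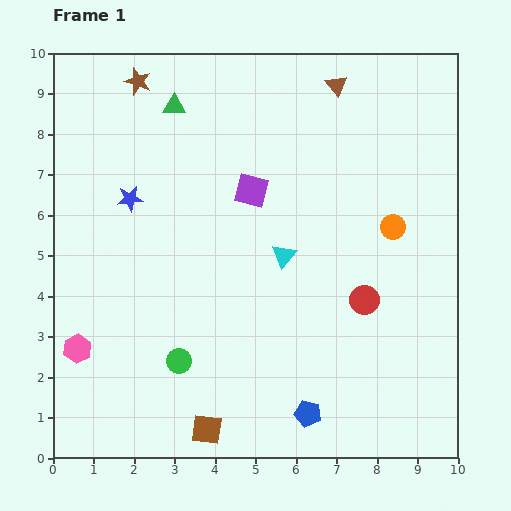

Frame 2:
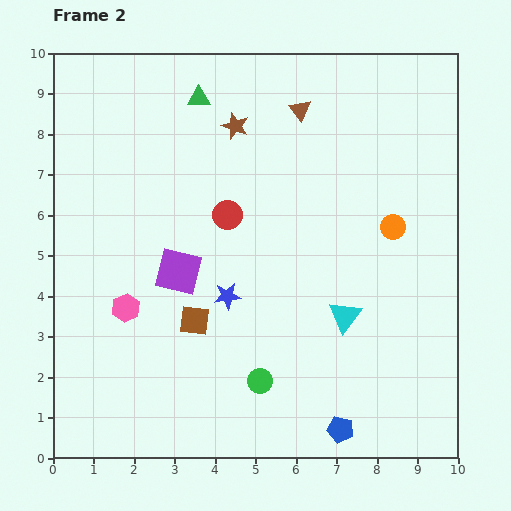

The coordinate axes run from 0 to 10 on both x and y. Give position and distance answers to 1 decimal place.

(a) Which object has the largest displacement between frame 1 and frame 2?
the red circle

(moved 4.0; next 3.4)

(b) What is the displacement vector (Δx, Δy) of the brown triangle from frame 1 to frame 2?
(-0.9, -0.6)

The brown triangle was at (7.0, 9.2) in frame 1 and (6.1, 8.6) in frame 2.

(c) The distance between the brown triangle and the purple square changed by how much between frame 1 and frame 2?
+1.7

Distance in frame 1: 3.3. Distance in frame 2: 5.0.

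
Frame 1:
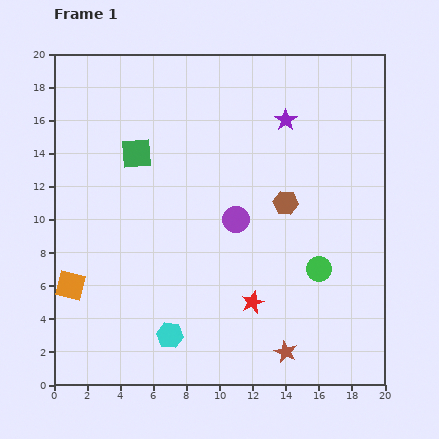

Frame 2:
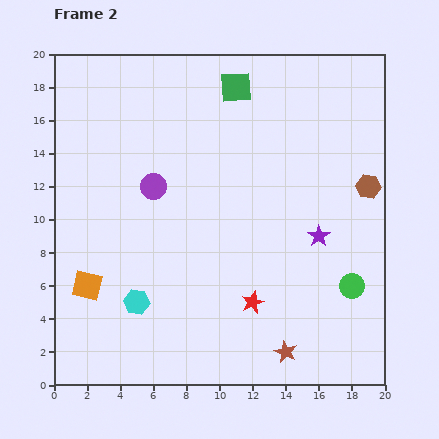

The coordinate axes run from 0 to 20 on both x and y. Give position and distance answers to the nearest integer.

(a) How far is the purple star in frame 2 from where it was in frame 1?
7

The purple star moved from (14, 16) to (16, 9), a distance of √(2² + 7²) ≈ 7.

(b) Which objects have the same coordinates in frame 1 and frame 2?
the red star, the brown star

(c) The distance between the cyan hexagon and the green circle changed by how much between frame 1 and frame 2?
+3

Distance in frame 1: 10. Distance in frame 2: 13.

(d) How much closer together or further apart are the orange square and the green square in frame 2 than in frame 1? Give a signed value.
+6

Distance in frame 1: 9. Distance in frame 2: 15.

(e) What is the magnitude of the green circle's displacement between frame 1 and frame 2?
2

The green circle moved from (16, 7) to (18, 6), a distance of √(2² + 1²) ≈ 2.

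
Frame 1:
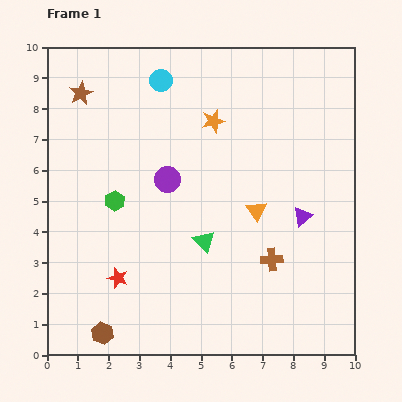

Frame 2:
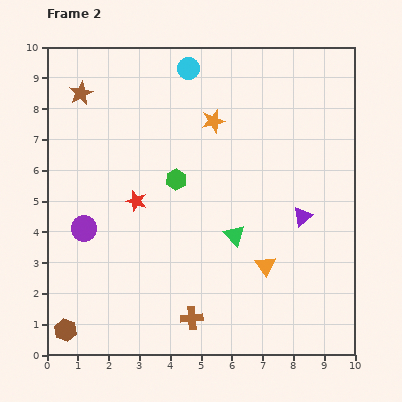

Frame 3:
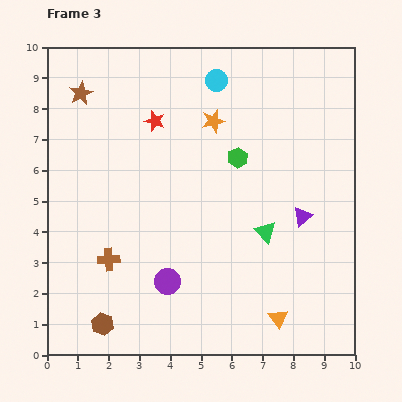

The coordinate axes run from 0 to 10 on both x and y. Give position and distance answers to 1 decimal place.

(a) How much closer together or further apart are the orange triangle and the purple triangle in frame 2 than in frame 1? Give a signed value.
+0.5

Distance in frame 1: 1.5. Distance in frame 2: 2.0.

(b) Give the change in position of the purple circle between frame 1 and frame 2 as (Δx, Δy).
(-2.7, -1.6)

The purple circle was at (3.9, 5.7) in frame 1 and (1.2, 4.1) in frame 2.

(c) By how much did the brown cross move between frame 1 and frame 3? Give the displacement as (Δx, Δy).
(-5.3, 0.0)

The brown cross was at (7.3, 3.1) in frame 1 and (2.0, 3.1) in frame 3.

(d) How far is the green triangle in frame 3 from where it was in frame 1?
2.0

The green triangle moved from (5.1, 3.7) to (7.1, 4.0), a distance of √(2.0² + 0.3²) ≈ 2.0.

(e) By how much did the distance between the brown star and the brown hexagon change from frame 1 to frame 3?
-0.3

Distance in frame 1: 7.8. Distance in frame 3: 7.5.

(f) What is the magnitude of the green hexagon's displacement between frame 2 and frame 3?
2.1

The green hexagon moved from (4.2, 5.7) to (6.2, 6.4), a distance of √(2.0² + 0.7²) ≈ 2.1.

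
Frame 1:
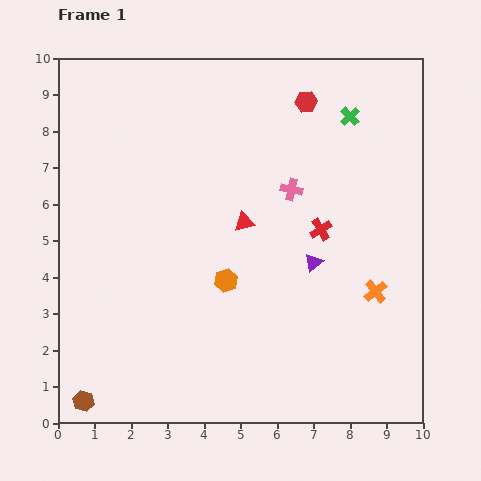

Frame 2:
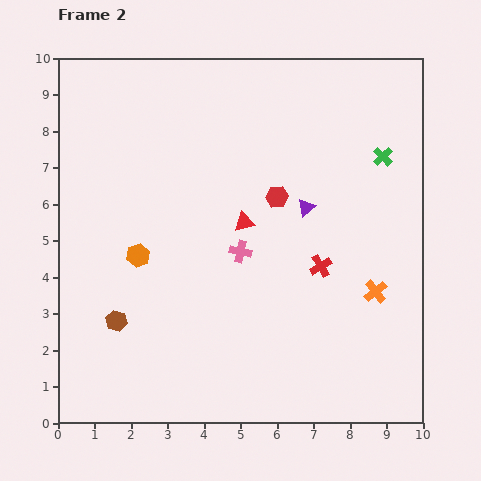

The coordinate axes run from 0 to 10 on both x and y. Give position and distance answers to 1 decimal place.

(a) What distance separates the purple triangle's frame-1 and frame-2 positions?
1.5

The purple triangle moved from (7.0, 4.4) to (6.8, 5.9), a distance of √(0.2² + 1.5²) ≈ 1.5.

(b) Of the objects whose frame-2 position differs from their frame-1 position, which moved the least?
the red cross

(moved 1.0)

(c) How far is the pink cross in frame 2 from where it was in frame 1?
2.2

The pink cross moved from (6.4, 6.4) to (5.0, 4.7), a distance of √(1.4² + 1.7²) ≈ 2.2.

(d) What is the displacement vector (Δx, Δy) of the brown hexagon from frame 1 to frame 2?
(0.9, 2.2)

The brown hexagon was at (0.7, 0.6) in frame 1 and (1.6, 2.8) in frame 2.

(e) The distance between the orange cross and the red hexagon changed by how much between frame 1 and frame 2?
-1.8

Distance in frame 1: 5.5. Distance in frame 2: 3.7.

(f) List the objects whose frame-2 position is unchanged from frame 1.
the orange cross, the red triangle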